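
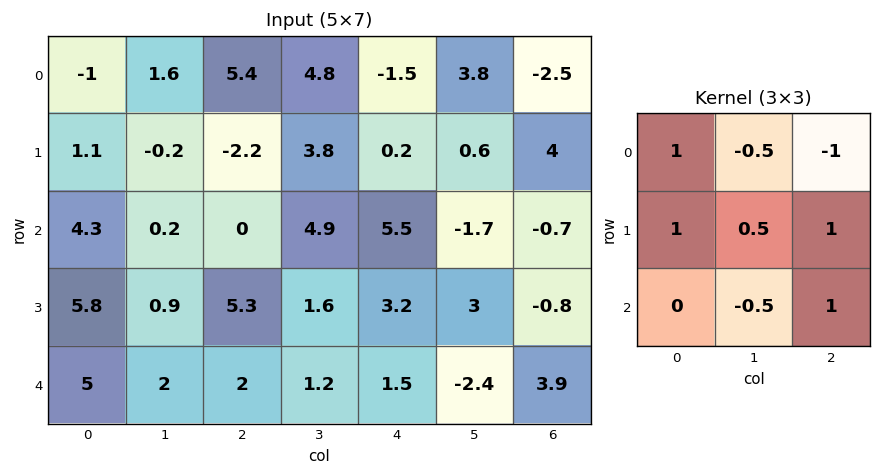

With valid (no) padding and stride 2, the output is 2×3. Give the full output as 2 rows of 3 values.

-8.5 7.45 3.75
16.75 2.25 16.05

Output[0,0]: The receptive field on the input at this output position is [-1 1.6 5.4 / 1.1 -0.2 -2.2 / 4.3 0.2 0]. Elementwise product with the kernel and sum: -1·1 + 1.6·-0.5 + 5.4·-1 + 1.1·1 + -0.2·0.5 + -2.2·1 + 0.2·-0.5 + 0·1.
Output[0,1]: The receptive field on the input at this output position is [5.4 4.8 -1.5 / -2.2 3.8 0.2 / 0 4.9 5.5]. Elementwise product with the kernel and sum: 5.4·1 + 4.8·-0.5 + -1.5·-1 + -2.2·1 + 3.8·0.5 + 0.2·1 + 4.9·-0.5 + 5.5·1.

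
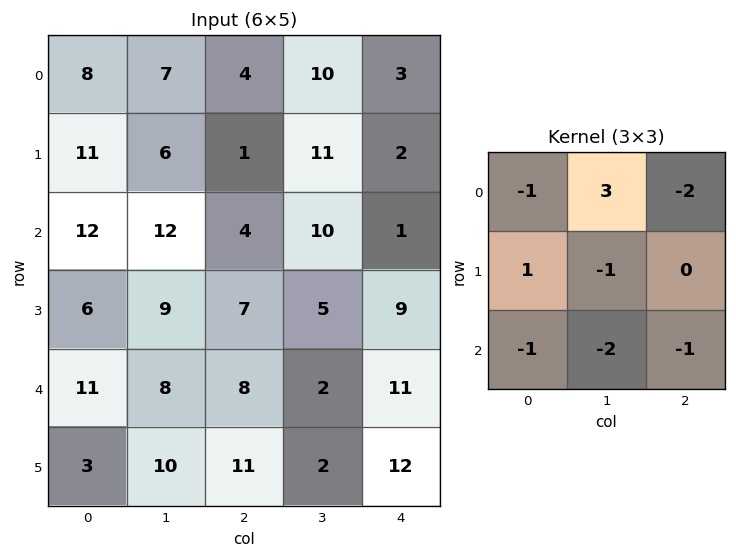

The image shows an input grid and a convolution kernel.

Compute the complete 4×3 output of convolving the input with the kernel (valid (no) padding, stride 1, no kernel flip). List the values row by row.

-30 -40 -15
-26 -45 -4
-22 -44 3
-24 -32 -31

Output[0,0]: The receptive field on the input at this output position is [8 7 4 / 11 6 1 / 12 12 4]. Elementwise product with the kernel and sum: 8·-1 + 7·3 + 4·-2 + 11·1 + 6·-1 + 12·-1 + 12·-2 + 4·-1.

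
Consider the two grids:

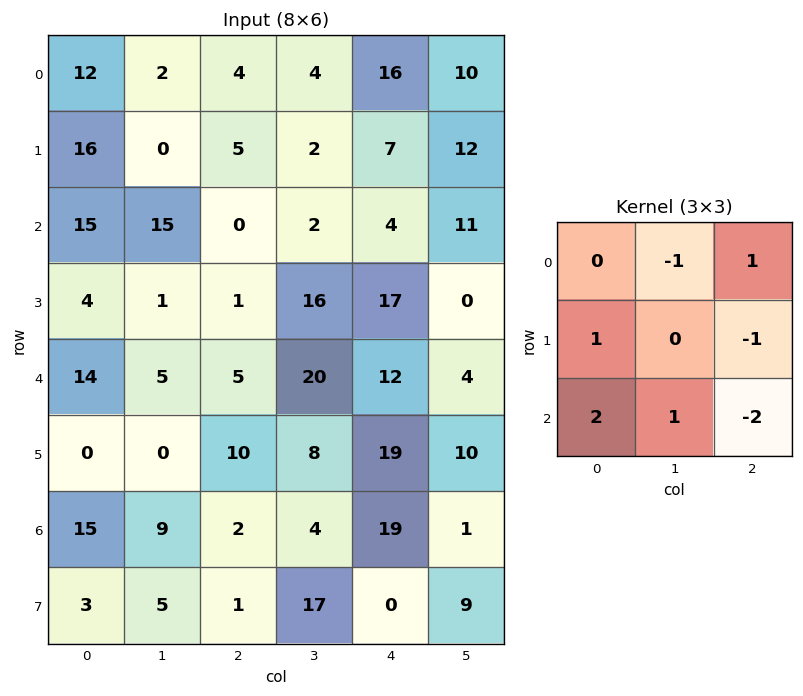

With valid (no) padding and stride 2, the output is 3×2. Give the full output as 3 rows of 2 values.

58 4
11 -8
25 -47

Output[0,0]: The receptive field on the input at this output position is [12 2 4 / 16 0 5 / 15 15 0]. Elementwise product with the kernel and sum: 2·-1 + 4·1 + 16·1 + 5·-1 + 15·2 + 15·1 + 0·-2.
Output[0,1]: The receptive field on the input at this output position is [4 4 16 / 5 2 7 / 0 2 4]. Elementwise product with the kernel and sum: 4·-1 + 16·1 + 5·1 + 7·-1 + 0·2 + 2·1 + 4·-2.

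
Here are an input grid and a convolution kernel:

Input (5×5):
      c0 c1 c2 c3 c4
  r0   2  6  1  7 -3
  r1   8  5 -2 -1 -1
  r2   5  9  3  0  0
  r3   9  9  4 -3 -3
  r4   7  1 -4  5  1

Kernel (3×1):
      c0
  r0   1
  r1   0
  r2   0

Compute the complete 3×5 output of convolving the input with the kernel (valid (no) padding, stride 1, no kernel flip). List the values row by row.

2 6 1 7 -3
8 5 -2 -1 -1
5 9 3 0 0

Output[0,0]: The receptive field on the input at this output position is [2 / 8 / 5]. Elementwise product with the kernel and sum: 2·1.
Output[0,1]: The receptive field on the input at this output position is [6 / 5 / 9]. Elementwise product with the kernel and sum: 6·1.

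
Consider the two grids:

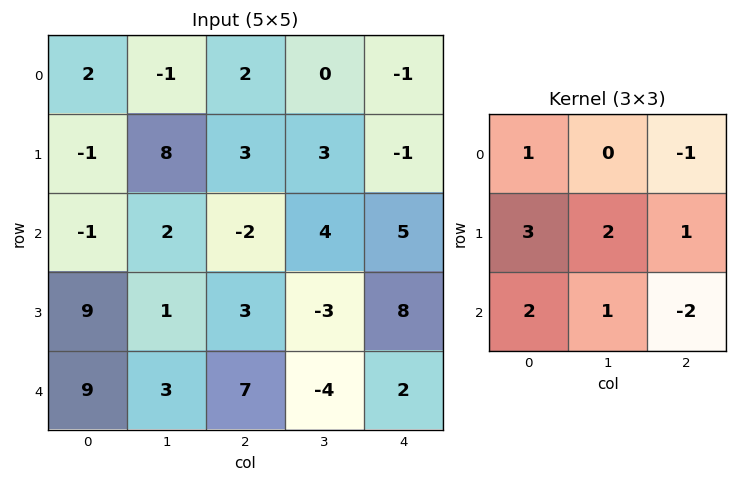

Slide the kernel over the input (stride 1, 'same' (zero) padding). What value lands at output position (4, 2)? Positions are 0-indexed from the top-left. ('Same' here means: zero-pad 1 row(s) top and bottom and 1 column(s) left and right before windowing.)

The receptive field on the zero-padded input at this output position is [1 3 -3 / 3 7 -4 / 0 0 0]. Elementwise product with the kernel and sum: 1·1 + -3·-1 + 3·3 + 7·2 + -4·1 + 0·2 + 0·1 + 0·-2.

23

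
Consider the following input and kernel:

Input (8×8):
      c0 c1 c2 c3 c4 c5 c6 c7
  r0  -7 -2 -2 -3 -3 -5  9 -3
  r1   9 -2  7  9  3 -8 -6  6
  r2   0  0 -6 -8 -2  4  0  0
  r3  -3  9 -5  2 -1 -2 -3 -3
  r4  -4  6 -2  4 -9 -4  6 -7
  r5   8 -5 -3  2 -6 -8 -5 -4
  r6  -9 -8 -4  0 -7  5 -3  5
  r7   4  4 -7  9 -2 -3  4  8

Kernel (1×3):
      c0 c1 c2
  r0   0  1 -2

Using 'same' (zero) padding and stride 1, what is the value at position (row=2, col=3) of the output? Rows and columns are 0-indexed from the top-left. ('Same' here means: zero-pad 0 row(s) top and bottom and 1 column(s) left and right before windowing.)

-4

The receptive field on the zero-padded input at this output position is [-6 -8 -2]. Elementwise product with the kernel and sum: -8·1 + -2·-2.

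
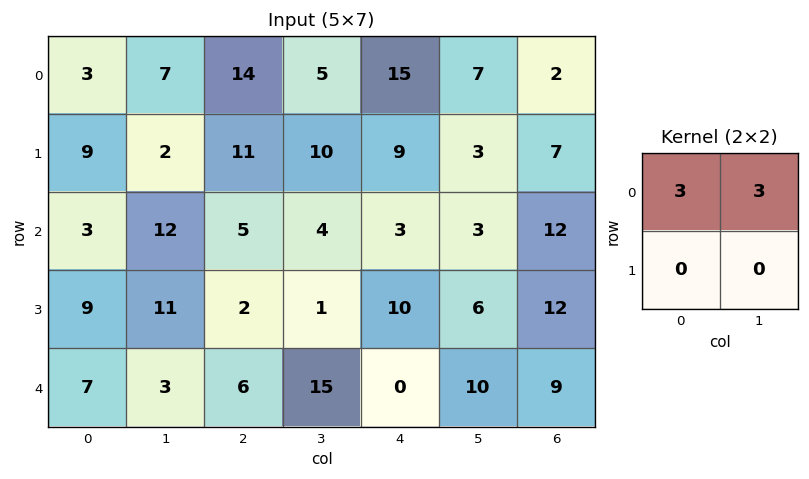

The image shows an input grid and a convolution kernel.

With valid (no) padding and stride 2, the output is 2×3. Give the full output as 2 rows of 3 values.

30 57 66
45 27 18

Output[0,0]: The receptive field on the input at this output position is [3 7 / 9 2]. Elementwise product with the kernel and sum: 3·3 + 7·3.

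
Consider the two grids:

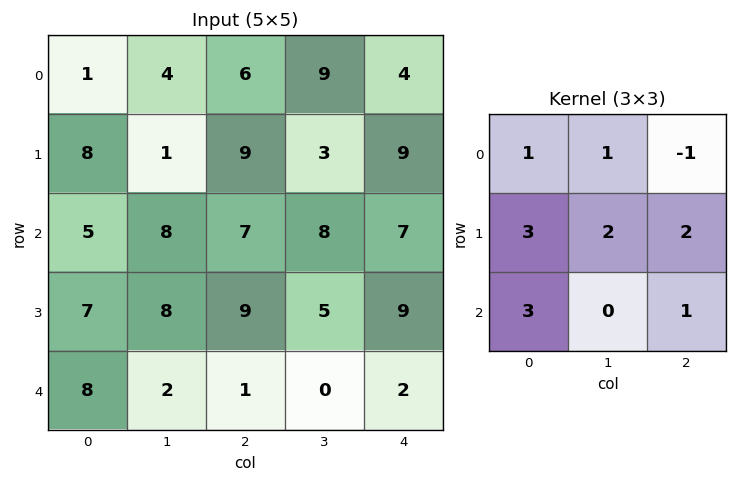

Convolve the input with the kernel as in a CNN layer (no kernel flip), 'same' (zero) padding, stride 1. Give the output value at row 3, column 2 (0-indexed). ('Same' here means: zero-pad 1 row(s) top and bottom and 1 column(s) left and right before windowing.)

65

The receptive field on the zero-padded input at this output position is [8 7 8 / 8 9 5 / 2 1 0]. Elementwise product with the kernel and sum: 8·1 + 7·1 + 8·-1 + 8·3 + 9·2 + 5·2 + 2·3 + 0·1.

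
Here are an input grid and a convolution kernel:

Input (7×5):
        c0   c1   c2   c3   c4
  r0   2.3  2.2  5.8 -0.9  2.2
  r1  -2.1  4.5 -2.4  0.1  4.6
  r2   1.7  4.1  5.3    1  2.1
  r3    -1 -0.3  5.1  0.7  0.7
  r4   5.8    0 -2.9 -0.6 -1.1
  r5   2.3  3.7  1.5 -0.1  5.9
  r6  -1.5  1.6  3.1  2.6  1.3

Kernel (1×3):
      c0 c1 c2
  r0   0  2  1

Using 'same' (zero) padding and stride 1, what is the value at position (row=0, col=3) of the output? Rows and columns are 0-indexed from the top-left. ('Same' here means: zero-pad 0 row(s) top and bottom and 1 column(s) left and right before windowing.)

The receptive field on the zero-padded input at this output position is [5.8 -0.9 2.2]. Elementwise product with the kernel and sum: -0.9·2 + 2.2·1.

0.4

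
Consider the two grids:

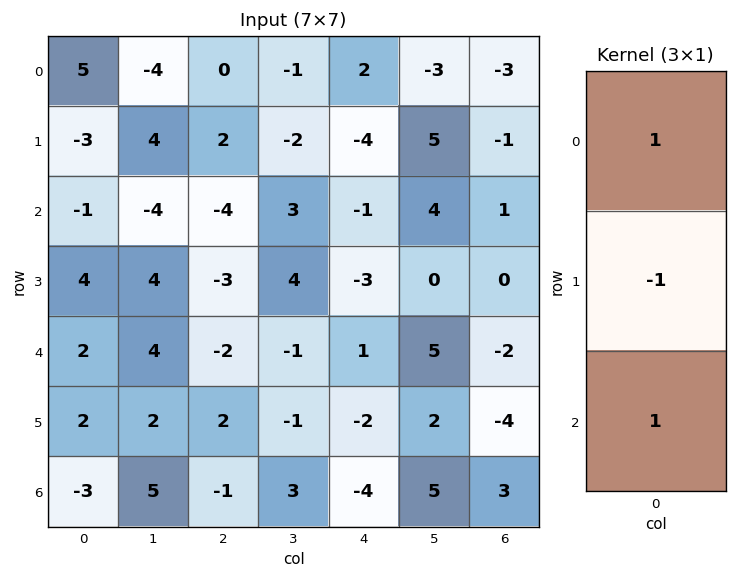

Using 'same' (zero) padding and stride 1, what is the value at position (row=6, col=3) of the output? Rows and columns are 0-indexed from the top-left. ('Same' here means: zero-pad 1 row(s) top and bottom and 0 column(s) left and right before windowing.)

-4

The receptive field on the zero-padded input at this output position is [-1 / 3 / 0]. Elementwise product with the kernel and sum: -1·1 + 3·-1 + 0·1.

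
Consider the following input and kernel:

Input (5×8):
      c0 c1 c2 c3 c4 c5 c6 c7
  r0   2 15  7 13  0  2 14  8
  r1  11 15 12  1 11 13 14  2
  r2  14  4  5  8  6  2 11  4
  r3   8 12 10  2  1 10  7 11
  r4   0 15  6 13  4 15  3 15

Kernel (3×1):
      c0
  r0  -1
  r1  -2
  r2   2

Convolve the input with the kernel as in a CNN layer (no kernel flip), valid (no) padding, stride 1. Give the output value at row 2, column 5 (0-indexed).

8

The receptive field on the input at this output position is [2 / 10 / 15]. Elementwise product with the kernel and sum: 2·-1 + 10·-2 + 15·2.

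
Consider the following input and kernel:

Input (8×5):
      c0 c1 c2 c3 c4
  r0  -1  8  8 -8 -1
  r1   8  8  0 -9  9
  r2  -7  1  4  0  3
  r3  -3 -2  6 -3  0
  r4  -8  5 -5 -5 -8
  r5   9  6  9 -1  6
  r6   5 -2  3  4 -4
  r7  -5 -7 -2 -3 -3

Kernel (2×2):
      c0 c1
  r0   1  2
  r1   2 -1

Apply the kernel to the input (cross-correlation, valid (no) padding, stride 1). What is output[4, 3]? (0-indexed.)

The receptive field on the input at this output position is [-5 -8 / -1 6]. Elementwise product with the kernel and sum: -5·1 + -8·2 + -1·2 + 6·-1.

-29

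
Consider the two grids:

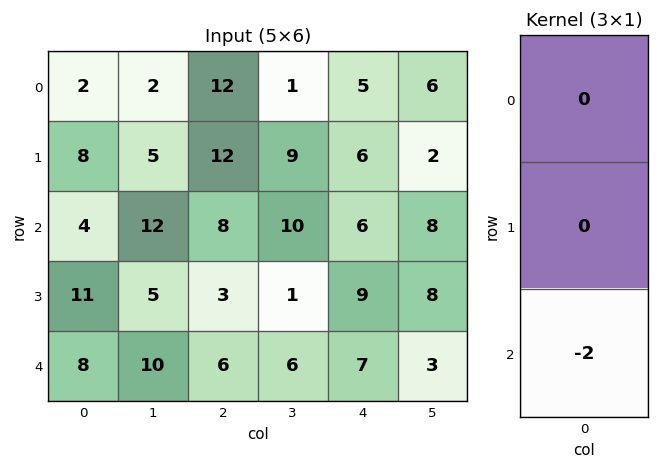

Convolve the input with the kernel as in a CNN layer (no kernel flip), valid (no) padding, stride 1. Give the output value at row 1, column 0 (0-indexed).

-22

The receptive field on the input at this output position is [8 / 4 / 11]. Elementwise product with the kernel and sum: 11·-2.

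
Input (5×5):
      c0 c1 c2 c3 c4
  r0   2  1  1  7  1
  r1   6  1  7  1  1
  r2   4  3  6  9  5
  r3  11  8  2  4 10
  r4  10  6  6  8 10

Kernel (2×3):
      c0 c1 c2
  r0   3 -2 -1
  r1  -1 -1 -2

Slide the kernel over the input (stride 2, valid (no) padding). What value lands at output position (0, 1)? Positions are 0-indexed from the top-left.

The receptive field on the input at this output position is [1 7 1 / 7 1 1]. Elementwise product with the kernel and sum: 1·3 + 7·-2 + 1·-1 + 7·-1 + 1·-1 + 1·-2.

-22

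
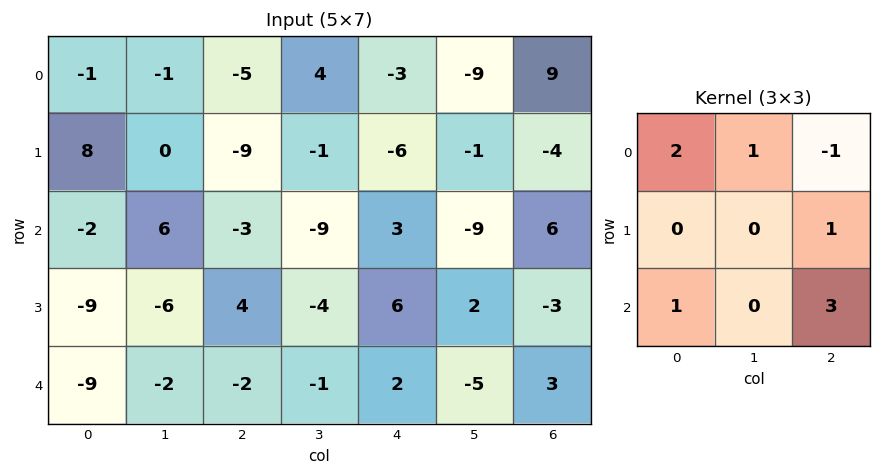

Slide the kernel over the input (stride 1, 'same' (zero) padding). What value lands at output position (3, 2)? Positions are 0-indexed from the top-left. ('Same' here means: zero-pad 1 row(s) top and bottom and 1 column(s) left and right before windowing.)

9

The receptive field on the zero-padded input at this output position is [6 -3 -9 / -6 4 -4 / -2 -2 -1]. Elementwise product with the kernel and sum: 6·2 + -3·1 + -9·-1 + -4·1 + -2·1 + -1·3.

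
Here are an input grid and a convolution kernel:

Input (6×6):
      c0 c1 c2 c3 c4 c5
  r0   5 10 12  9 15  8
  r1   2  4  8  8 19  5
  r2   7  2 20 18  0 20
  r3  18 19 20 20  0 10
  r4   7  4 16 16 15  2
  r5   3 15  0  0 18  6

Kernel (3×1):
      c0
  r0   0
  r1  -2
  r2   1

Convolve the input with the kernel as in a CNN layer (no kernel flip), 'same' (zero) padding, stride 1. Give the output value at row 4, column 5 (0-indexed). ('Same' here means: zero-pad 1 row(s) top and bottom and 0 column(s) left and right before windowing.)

The receptive field on the zero-padded input at this output position is [10 / 2 / 6]. Elementwise product with the kernel and sum: 2·-2 + 6·1.

2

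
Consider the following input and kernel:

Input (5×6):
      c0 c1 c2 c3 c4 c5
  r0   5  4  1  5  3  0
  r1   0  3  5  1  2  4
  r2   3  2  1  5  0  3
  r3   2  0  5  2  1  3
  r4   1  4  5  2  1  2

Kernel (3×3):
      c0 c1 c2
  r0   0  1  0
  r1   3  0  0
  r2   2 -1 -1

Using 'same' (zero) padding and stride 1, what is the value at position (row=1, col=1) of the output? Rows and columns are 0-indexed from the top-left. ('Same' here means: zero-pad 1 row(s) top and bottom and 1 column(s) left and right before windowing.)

7

The receptive field on the zero-padded input at this output position is [5 4 1 / 0 3 5 / 3 2 1]. Elementwise product with the kernel and sum: 4·1 + 0·3 + 3·2 + 2·-1 + 1·-1.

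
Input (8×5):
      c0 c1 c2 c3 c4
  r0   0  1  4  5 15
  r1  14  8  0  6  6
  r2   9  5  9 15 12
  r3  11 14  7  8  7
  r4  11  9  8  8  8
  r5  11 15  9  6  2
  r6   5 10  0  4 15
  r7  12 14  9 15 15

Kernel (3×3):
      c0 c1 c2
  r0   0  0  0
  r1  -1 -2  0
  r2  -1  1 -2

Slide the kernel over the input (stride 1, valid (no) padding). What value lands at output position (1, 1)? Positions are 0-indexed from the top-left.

The receptive field on the input at this output position is [8 0 6 / 5 9 15 / 14 7 8]. Elementwise product with the kernel and sum: 5·-1 + 9·-2 + 14·-1 + 7·1 + 8·-2.

-46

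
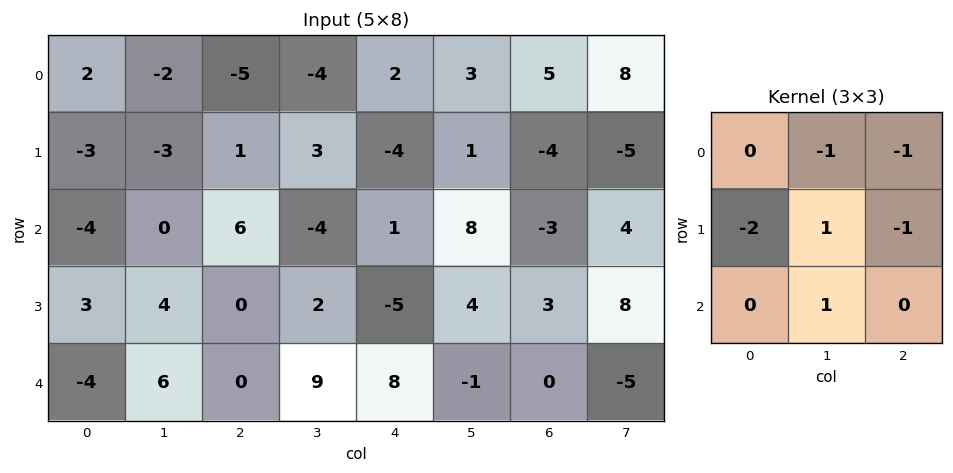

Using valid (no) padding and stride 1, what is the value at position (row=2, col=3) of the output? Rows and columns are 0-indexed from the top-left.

The receptive field on the input at this output position is [-4 1 8 / 2 -5 4 / 9 8 -1]. Elementwise product with the kernel and sum: 1·-1 + 8·-1 + 2·-2 + -5·1 + 4·-1 + 8·1.

-14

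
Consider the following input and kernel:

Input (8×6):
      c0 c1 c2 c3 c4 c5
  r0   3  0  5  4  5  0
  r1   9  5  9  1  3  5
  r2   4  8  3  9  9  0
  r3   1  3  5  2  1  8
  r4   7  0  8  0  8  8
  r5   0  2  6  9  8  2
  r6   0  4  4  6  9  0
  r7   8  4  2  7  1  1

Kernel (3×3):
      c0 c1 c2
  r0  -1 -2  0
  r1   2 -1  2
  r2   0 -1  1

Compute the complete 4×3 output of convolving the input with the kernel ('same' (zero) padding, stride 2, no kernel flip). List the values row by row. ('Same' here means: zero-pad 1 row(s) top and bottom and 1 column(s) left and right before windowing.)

Output[0,0]: The receptive field on the zero-padded input at this output position is [0 0 0 / 0 3 0 / 0 9 5]. Elementwise product with the kernel and sum: 0·-1 + 0·-2 + 0·2 + 3·-1 + 0·2 + 9·-1 + 5·1.

-7 -5 5
-4 5 9
-7 -18 -2
4 7 -22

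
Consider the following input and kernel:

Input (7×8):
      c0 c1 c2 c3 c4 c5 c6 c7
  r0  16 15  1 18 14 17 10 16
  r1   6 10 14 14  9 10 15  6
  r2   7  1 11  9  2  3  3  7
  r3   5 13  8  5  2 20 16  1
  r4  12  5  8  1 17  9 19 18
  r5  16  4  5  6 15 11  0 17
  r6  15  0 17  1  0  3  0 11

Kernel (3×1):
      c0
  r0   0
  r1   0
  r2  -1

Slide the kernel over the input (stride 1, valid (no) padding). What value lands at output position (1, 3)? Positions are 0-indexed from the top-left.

The receptive field on the input at this output position is [14 / 9 / 5]. Elementwise product with the kernel and sum: 5·-1.

-5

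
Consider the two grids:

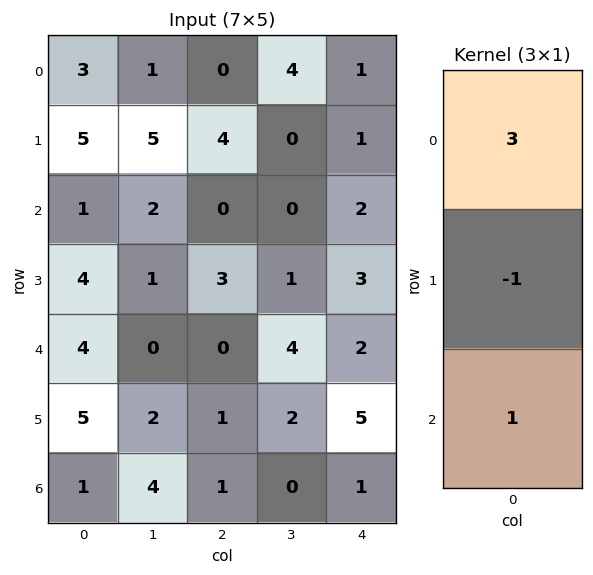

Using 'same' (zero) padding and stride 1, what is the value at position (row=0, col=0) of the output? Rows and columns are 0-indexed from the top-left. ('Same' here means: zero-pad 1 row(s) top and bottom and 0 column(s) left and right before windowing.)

The receptive field on the zero-padded input at this output position is [0 / 3 / 5]. Elementwise product with the kernel and sum: 0·3 + 3·-1 + 5·1.

2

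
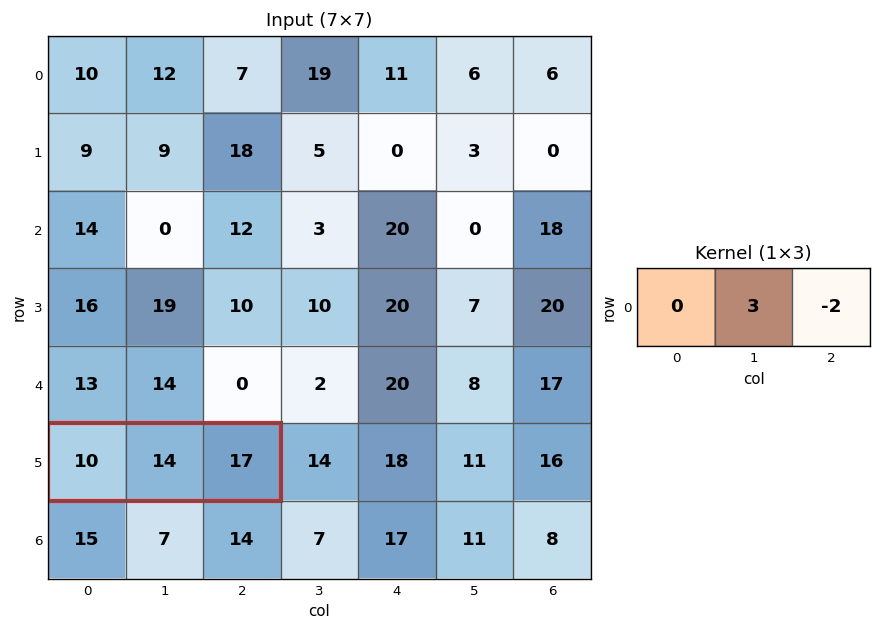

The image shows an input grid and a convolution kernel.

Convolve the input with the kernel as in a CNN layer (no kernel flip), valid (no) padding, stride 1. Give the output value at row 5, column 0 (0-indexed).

8

The receptive field on the input at this output position is [10 14 17]. Elementwise product with the kernel and sum: 14·3 + 17·-2.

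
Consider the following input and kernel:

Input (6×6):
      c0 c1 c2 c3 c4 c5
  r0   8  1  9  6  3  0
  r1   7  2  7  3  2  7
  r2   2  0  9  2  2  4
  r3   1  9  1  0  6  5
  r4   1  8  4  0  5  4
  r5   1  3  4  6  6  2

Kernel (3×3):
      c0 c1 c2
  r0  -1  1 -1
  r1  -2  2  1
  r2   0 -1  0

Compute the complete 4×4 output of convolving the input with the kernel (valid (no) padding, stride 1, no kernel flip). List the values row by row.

Output[0,0]: The receptive field on the input at this output position is [8 1 9 / 7 2 7 / 2 0 9]. Elementwise product with the kernel and sum: 8·-1 + 1·1 + 9·-1 + 7·-2 + 2·2 + 7·1 + 0·-1.
Output[0,1]: The receptive field on the input at this output position is [1 9 6 / 2 7 3 / 0 9 2]. Elementwise product with the kernel and sum: 1·-1 + 9·1 + 6·-1 + 2·-2 + 7·2 + 3·1 + 9·-1.

-19 6 -14 0
-16 21 -18 -10
-2 -13 -5 8
22 -20 -16 9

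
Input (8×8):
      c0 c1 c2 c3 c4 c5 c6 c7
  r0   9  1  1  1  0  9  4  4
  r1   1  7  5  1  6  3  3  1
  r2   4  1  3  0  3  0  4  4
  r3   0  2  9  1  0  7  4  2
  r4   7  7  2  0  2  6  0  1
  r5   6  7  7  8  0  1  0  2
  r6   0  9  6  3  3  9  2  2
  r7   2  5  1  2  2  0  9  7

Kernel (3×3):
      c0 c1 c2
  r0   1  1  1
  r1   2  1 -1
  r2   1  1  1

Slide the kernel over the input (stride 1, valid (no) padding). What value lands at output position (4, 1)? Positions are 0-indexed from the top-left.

40

The receptive field on the input at this output position is [7 2 0 / 7 7 8 / 9 6 3]. Elementwise product with the kernel and sum: 7·1 + 2·1 + 0·1 + 7·2 + 7·1 + 8·-1 + 9·1 + 6·1 + 3·1.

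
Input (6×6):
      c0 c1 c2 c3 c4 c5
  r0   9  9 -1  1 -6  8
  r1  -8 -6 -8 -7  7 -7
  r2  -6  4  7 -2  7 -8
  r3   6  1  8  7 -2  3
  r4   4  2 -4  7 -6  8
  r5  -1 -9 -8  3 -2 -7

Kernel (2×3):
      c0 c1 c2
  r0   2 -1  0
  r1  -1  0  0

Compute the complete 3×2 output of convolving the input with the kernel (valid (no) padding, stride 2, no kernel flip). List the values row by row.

Output[0,0]: The receptive field on the input at this output position is [9 9 -1 / -8 -6 -8]. Elementwise product with the kernel and sum: 9·2 + 9·-1 + -8·-1.
Output[0,1]: The receptive field on the input at this output position is [-1 1 -6 / -8 -7 7]. Elementwise product with the kernel and sum: -1·2 + 1·-1 + -8·-1.

17 5
-22 8
7 -7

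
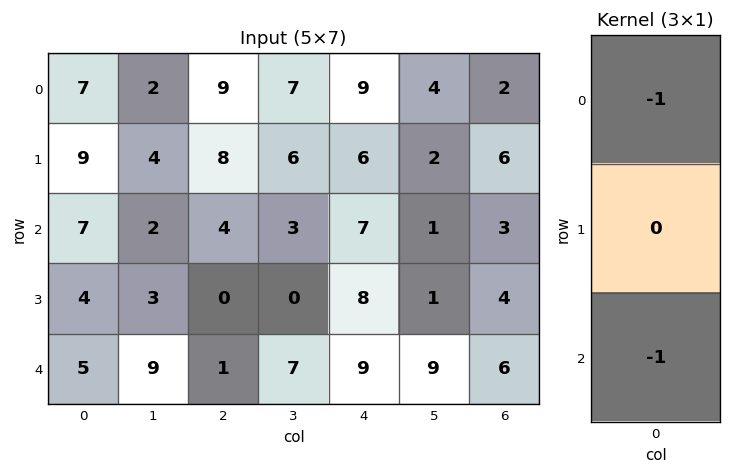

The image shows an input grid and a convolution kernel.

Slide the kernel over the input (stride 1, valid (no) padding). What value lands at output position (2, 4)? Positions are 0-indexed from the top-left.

-16

The receptive field on the input at this output position is [7 / 8 / 9]. Elementwise product with the kernel and sum: 7·-1 + 9·-1.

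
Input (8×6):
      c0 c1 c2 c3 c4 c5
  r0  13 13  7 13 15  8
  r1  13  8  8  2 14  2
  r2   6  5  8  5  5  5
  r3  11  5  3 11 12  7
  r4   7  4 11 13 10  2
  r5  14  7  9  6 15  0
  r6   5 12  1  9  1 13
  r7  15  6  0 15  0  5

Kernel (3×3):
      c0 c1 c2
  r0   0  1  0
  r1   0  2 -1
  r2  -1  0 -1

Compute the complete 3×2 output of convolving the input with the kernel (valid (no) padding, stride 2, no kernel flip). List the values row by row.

Output[0,0]: The receptive field on the input at this output position is [13 13 7 / 13 8 8 / 6 5 8]. Elementwise product with the kernel and sum: 13·1 + 8·2 + 8·-1 + 6·-1 + 8·-1.

7 -10
-6 -6
3 8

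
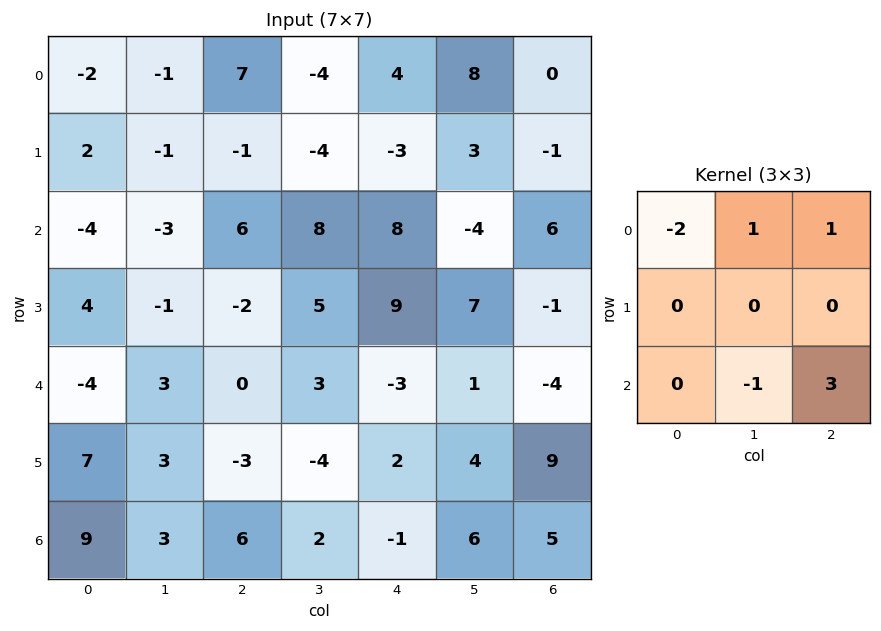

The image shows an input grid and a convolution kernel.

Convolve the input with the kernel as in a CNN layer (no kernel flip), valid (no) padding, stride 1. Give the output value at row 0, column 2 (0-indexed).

2

The receptive field on the input at this output position is [7 -4 4 / -1 -4 -3 / 6 8 8]. Elementwise product with the kernel and sum: 7·-2 + -4·1 + 4·1 + 8·-1 + 8·3.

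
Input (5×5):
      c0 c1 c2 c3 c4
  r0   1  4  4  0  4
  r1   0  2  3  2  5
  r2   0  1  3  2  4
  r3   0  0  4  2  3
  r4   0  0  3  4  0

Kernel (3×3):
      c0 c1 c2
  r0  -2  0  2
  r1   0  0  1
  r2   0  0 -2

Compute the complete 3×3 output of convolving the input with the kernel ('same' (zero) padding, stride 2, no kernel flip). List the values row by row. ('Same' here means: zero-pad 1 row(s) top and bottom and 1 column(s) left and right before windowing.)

Output[0,0]: The receptive field on the zero-padded input at this output position is [0 0 0 / 0 1 4 / 0 0 2]. Elementwise product with the kernel and sum: 0·-2 + 0·2 + 4·1 + 2·-2.

0 -4 0
5 -2 -4
0 8 -4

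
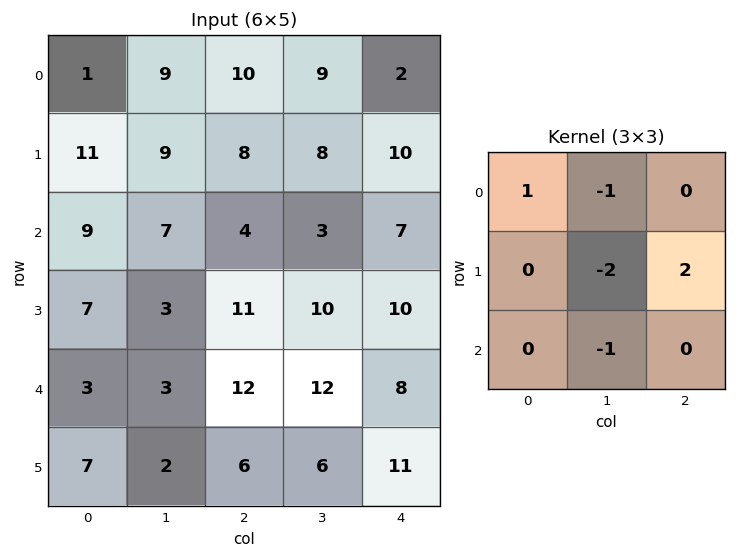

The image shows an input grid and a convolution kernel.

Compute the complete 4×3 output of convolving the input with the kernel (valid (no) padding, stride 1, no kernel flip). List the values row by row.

Output[0,0]: The receptive field on the input at this output position is [1 9 10 / 11 9 8 / 9 7 4]. Elementwise product with the kernel and sum: 1·1 + 9·-1 + 9·-2 + 8·2 + 7·-1.

-17 -5 2
-7 -12 -2
15 -11 -11
20 -14 -13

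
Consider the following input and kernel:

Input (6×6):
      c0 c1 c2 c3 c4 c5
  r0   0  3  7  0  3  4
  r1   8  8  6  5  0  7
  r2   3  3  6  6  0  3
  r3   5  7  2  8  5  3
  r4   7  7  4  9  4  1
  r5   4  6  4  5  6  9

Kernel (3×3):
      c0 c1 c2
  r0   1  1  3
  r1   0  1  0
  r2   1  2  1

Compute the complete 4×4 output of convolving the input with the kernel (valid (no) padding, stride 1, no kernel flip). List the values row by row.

Output[0,0]: The receptive field on the input at this output position is [0 3 7 / 8 8 6 / 3 3 6]. Elementwise product with the kernel and sum: 0·1 + 3·1 + 7·3 + 8·1 + 3·1 + 3·2 + 6·1.
Output[0,1]: The receptive field on the input at this output position is [3 7 0 / 8 6 5 / 3 6 6]. Elementwise product with the kernel and sum: 3·1 + 7·1 + 0·3 + 6·1 + 3·1 + 6·2 + 6·1.

47 37 39 24
58 54 40 47
56 53 46 38
45 56 54 52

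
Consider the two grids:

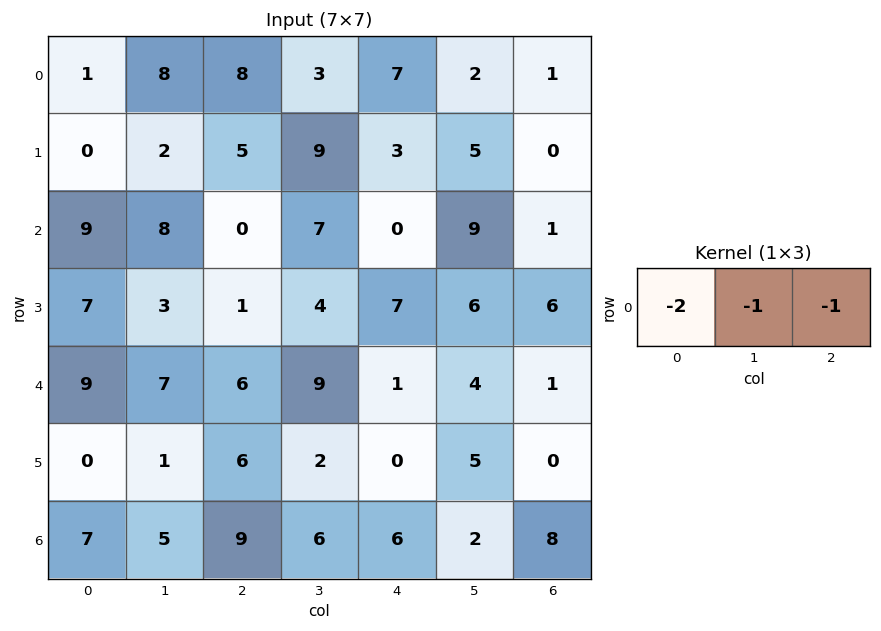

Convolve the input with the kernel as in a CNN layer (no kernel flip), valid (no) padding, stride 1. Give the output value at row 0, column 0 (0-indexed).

-18

The receptive field on the input at this output position is [1 8 8]. Elementwise product with the kernel and sum: 1·-2 + 8·-1 + 8·-1.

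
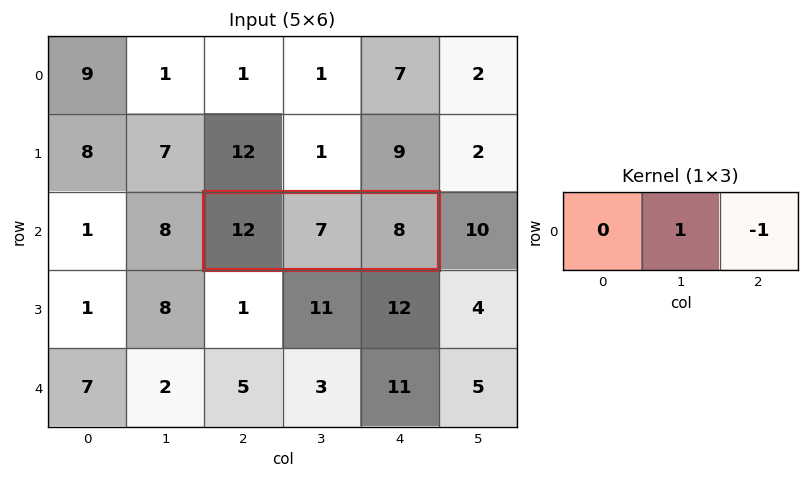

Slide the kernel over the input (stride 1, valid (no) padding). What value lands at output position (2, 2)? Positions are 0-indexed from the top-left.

The receptive field on the input at this output position is [12 7 8]. Elementwise product with the kernel and sum: 7·1 + 8·-1.

-1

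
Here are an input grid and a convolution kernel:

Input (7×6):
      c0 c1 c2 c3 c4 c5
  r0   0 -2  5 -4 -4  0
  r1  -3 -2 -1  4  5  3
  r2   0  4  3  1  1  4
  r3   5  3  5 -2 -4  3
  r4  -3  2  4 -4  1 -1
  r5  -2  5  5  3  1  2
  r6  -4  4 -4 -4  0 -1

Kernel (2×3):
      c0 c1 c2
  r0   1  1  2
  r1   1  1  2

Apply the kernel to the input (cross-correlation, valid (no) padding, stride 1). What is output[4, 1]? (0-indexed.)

14

The receptive field on the input at this output position is [2 4 -4 / 5 5 3]. Elementwise product with the kernel and sum: 2·1 + 4·1 + -4·2 + 5·1 + 5·1 + 3·2.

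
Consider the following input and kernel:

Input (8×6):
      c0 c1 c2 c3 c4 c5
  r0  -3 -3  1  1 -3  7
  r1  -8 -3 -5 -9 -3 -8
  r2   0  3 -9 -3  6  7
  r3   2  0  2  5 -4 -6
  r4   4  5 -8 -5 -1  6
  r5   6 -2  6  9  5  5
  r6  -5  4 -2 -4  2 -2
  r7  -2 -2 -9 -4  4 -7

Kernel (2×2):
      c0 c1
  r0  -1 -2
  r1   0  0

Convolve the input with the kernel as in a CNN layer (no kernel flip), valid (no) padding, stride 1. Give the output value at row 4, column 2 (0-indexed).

18

The receptive field on the input at this output position is [-8 -5 / 6 9]. Elementwise product with the kernel and sum: -8·-1 + -5·-2.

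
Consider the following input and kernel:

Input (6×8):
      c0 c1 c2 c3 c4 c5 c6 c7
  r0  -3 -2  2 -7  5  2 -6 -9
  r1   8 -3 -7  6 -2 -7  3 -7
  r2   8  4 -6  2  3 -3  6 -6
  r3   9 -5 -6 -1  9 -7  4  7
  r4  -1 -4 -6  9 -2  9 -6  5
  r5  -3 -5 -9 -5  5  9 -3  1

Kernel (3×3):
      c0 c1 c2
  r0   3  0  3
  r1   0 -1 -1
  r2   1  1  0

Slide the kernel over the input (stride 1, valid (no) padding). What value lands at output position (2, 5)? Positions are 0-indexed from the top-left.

-35

The receptive field on the input at this output position is [-3 6 -6 / -7 4 7 / 9 -6 5]. Elementwise product with the kernel and sum: -3·3 + -6·3 + 4·-1 + 7·-1 + 9·1 + -6·1.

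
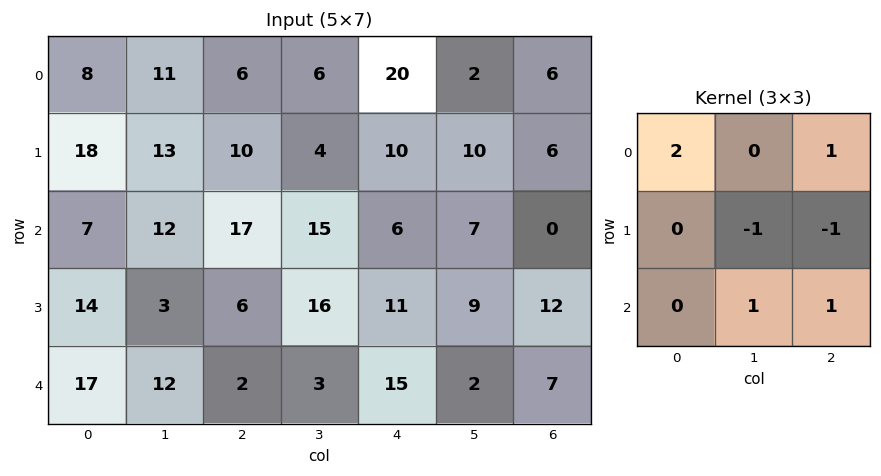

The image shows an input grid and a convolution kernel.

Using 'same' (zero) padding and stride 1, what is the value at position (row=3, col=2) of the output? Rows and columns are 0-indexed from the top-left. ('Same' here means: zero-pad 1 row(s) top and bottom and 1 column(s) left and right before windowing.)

The receptive field on the zero-padded input at this output position is [12 17 15 / 3 6 16 / 12 2 3]. Elementwise product with the kernel and sum: 12·2 + 15·1 + 6·-1 + 16·-1 + 2·1 + 3·1.

22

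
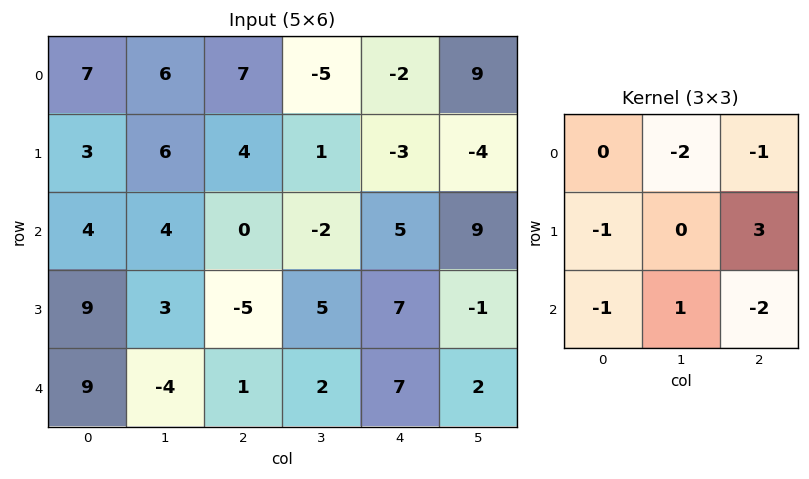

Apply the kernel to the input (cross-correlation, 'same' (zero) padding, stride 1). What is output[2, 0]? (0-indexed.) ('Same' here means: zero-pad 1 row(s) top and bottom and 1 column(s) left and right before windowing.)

The receptive field on the zero-padded input at this output position is [0 3 6 / 0 4 4 / 0 9 3]. Elementwise product with the kernel and sum: 3·-2 + 6·-1 + 0·-1 + 4·3 + 0·-1 + 9·1 + 3·-2.

3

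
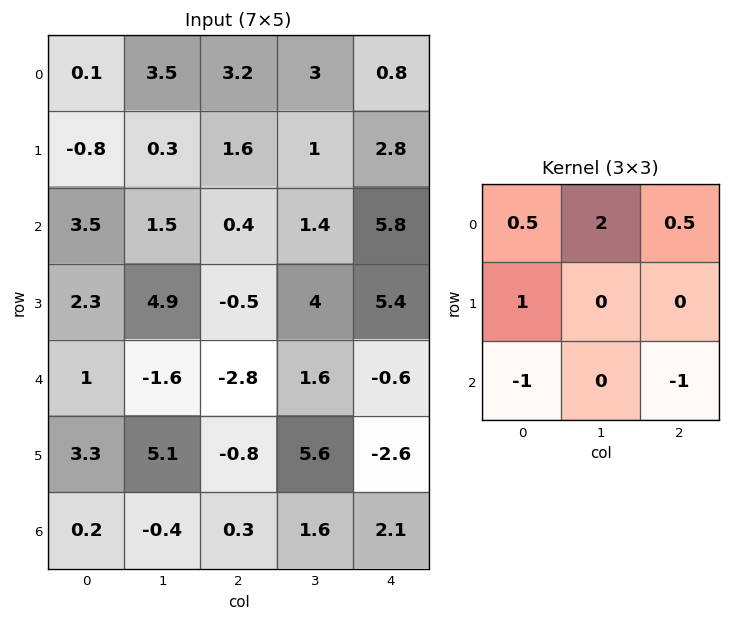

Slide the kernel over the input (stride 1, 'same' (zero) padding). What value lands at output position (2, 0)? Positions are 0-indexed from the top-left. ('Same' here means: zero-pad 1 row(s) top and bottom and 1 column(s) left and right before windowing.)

The receptive field on the zero-padded input at this output position is [0 -0.8 0.3 / 0 3.5 1.5 / 0 2.3 4.9]. Elementwise product with the kernel and sum: 0·0.5 + -0.8·2 + 0.3·0.5 + 0·1 + 0·-1 + 4.9·-1.

-6.35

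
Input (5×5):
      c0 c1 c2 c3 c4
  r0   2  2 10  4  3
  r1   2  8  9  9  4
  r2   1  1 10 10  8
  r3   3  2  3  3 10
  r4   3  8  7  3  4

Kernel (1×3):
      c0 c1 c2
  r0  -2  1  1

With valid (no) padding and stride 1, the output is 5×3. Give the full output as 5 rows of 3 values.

Output[0,0]: The receptive field on the input at this output position is [2 2 10]. Elementwise product with the kernel and sum: 2·-2 + 2·1 + 10·1.
Output[0,1]: The receptive field on the input at this output position is [2 10 4]. Elementwise product with the kernel and sum: 2·-2 + 10·1 + 4·1.

8 10 -13
13 2 -5
9 18 -2
-1 2 7
9 -6 -7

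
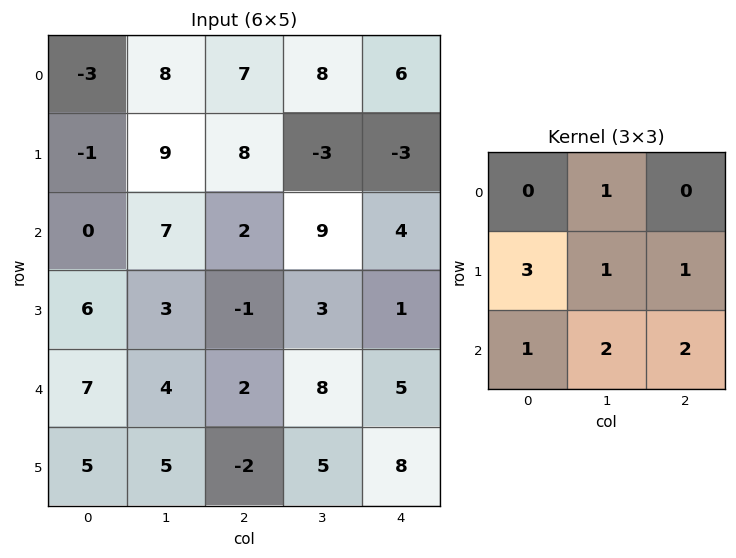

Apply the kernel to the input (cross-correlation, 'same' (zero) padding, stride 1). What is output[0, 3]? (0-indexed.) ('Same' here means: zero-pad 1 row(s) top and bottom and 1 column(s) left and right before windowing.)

The receptive field on the zero-padded input at this output position is [0 0 0 / 7 8 6 / 8 -3 -3]. Elementwise product with the kernel and sum: 0·1 + 7·3 + 8·1 + 6·1 + 8·1 + -3·2 + -3·2.

31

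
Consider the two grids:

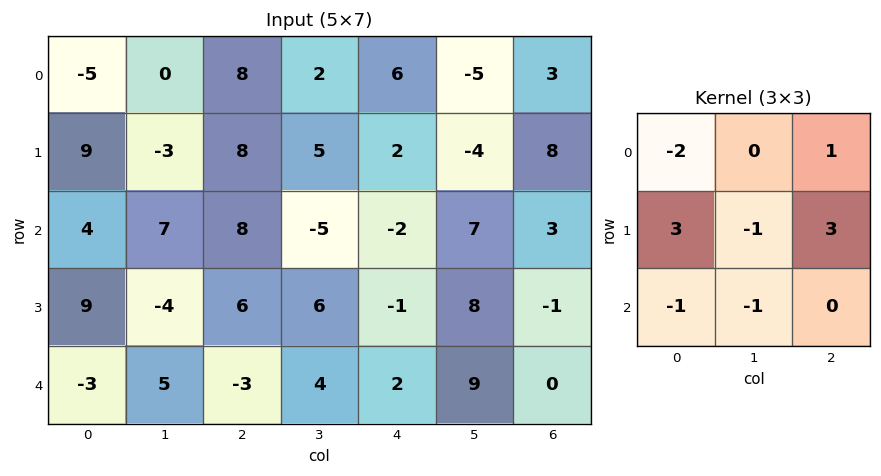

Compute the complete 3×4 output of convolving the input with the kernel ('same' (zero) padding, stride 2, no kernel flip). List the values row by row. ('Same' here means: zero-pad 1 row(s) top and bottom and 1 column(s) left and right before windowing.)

Output[0,0]: The receptive field on the zero-padded input at this output position is [0 0 0 / 0 -5 0 / 0 9 -3]. Elementwise product with the kernel and sum: 0·-2 + 0·1 + 0·3 + -5·-1 + 0·3 + 0·-1 + 9·-1.

-4 -7 -22 -22
5 7 -11 19
14 44 33 11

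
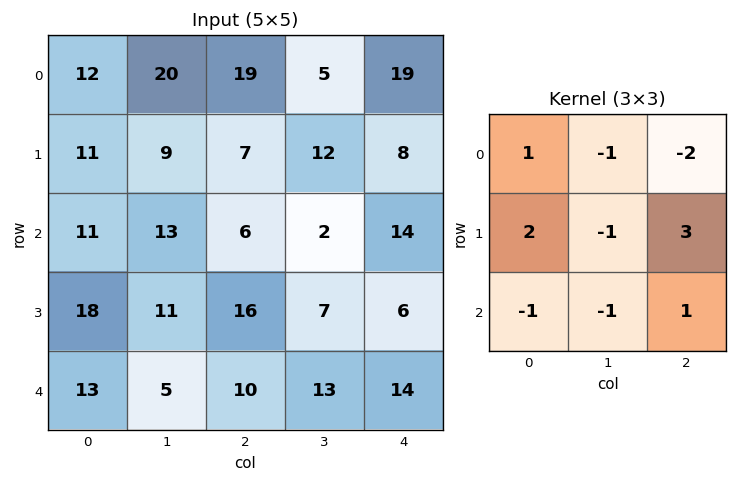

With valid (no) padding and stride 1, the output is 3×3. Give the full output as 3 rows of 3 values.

-30 21 8
2 -16 14
51 28 10

Output[0,0]: The receptive field on the input at this output position is [12 20 19 / 11 9 7 / 11 13 6]. Elementwise product with the kernel and sum: 12·1 + 20·-1 + 19·-2 + 11·2 + 9·-1 + 7·3 + 11·-1 + 13·-1 + 6·1.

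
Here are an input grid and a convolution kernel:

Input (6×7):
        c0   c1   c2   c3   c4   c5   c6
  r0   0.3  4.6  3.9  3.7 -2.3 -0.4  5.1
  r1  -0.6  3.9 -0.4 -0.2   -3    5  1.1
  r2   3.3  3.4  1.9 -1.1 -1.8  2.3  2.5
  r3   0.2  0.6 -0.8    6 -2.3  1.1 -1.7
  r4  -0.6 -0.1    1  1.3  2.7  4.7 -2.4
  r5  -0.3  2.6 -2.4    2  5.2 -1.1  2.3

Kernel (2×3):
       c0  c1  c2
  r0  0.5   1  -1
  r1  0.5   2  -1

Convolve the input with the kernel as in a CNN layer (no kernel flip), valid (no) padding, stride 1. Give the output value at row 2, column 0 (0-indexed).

The receptive field on the input at this output position is [3.3 3.4 1.9 / 0.2 0.6 -0.8]. Elementwise product with the kernel and sum: 3.3·0.5 + 3.4·1 + 1.9·-1 + 0.2·0.5 + 0.6·2 + -0.8·-1.

5.25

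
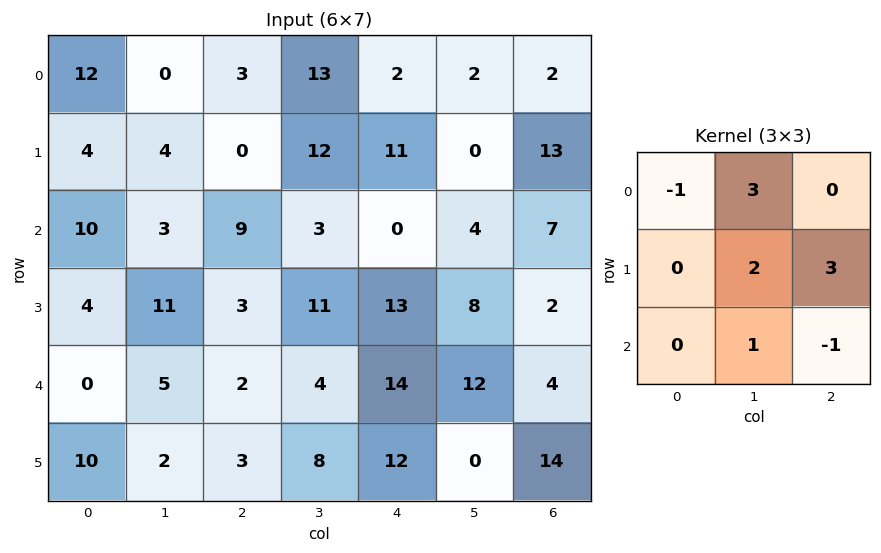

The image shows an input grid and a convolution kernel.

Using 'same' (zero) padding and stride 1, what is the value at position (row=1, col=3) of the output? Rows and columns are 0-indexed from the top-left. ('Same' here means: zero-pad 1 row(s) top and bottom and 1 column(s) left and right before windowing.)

The receptive field on the zero-padded input at this output position is [3 13 2 / 0 12 11 / 9 3 0]. Elementwise product with the kernel and sum: 3·-1 + 13·3 + 12·2 + 11·3 + 3·1 + 0·-1.

96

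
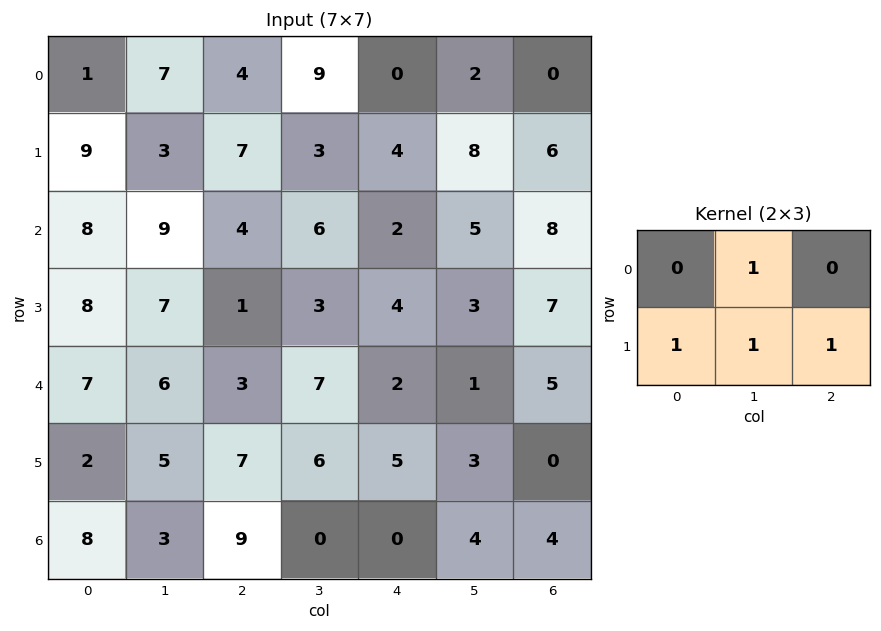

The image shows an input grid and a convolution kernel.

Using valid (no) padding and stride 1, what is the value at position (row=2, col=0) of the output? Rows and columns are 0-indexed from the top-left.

The receptive field on the input at this output position is [8 9 4 / 8 7 1]. Elementwise product with the kernel and sum: 9·1 + 8·1 + 7·1 + 1·1.

25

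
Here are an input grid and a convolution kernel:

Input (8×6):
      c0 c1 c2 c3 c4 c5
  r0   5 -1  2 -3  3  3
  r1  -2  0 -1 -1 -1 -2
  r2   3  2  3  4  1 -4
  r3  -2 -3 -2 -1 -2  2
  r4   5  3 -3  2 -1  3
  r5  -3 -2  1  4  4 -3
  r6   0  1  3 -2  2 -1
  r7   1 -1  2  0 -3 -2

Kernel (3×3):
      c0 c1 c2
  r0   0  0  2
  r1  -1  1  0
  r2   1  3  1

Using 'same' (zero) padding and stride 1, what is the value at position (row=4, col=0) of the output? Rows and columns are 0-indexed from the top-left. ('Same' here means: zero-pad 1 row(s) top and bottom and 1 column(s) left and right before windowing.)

-12

The receptive field on the zero-padded input at this output position is [0 -2 -3 / 0 5 3 / 0 -3 -2]. Elementwise product with the kernel and sum: -3·2 + 0·-1 + 5·1 + 0·1 + -3·3 + -2·1.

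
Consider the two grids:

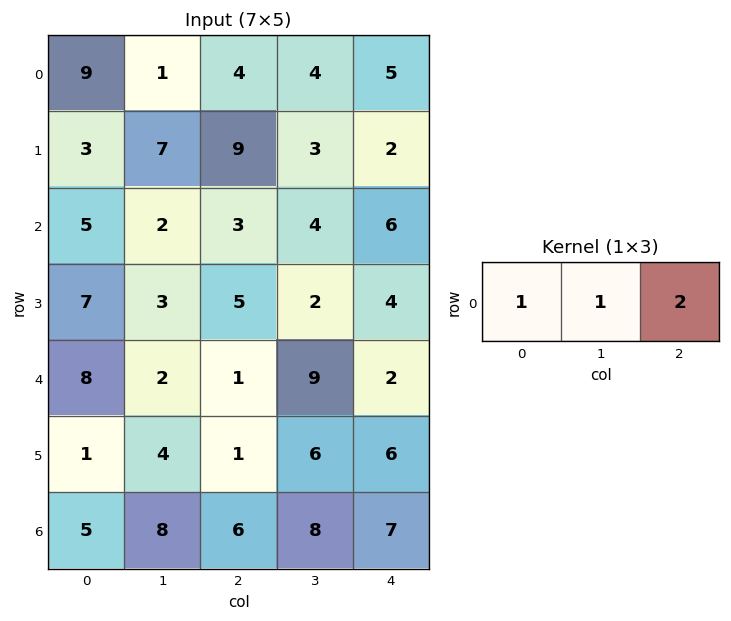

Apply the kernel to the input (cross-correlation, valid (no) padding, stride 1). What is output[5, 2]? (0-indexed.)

The receptive field on the input at this output position is [1 6 6]. Elementwise product with the kernel and sum: 1·1 + 6·1 + 6·2.

19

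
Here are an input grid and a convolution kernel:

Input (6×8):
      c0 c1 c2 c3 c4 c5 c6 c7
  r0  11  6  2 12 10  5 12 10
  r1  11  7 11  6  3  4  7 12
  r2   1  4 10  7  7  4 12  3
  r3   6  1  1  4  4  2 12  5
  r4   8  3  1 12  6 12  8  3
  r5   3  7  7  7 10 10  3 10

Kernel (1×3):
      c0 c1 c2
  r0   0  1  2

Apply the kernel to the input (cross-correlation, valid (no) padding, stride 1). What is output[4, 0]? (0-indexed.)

The receptive field on the input at this output position is [8 3 1]. Elementwise product with the kernel and sum: 3·1 + 1·2.

5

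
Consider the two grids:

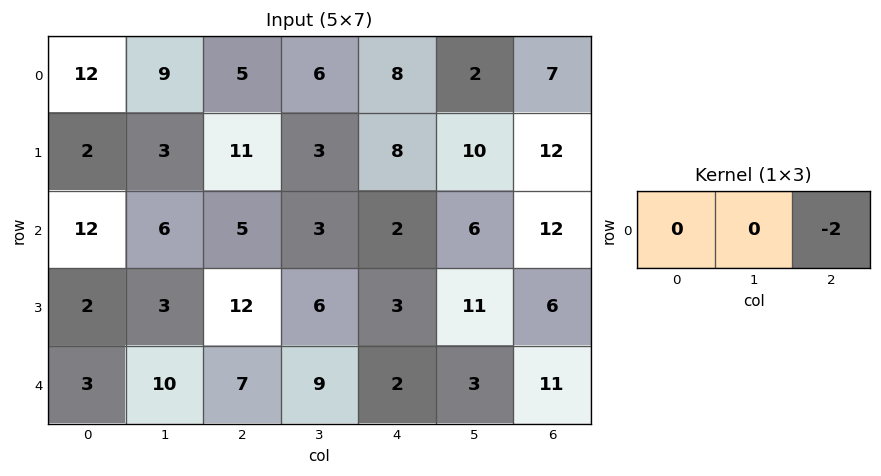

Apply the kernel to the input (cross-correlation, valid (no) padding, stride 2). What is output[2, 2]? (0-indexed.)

-22

The receptive field on the input at this output position is [2 3 11]. Elementwise product with the kernel and sum: 11·-2.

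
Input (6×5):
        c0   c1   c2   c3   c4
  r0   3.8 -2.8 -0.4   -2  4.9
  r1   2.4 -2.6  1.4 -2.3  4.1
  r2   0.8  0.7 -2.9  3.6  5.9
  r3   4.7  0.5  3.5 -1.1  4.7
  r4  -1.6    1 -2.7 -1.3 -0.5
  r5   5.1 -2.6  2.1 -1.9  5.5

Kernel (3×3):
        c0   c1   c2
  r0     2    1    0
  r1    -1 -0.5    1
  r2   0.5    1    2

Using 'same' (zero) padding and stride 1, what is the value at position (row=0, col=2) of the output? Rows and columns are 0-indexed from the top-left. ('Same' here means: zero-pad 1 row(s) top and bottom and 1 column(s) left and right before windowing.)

The receptive field on the zero-padded input at this output position is [0 0 0 / -2.8 -0.4 -2 / -2.6 1.4 -2.3]. Elementwise product with the kernel and sum: 0·2 + 0·1 + -2.8·-1 + -0.4·-0.5 + -2·1 + -2.6·0.5 + 1.4·1 + -2.3·2.

-3.5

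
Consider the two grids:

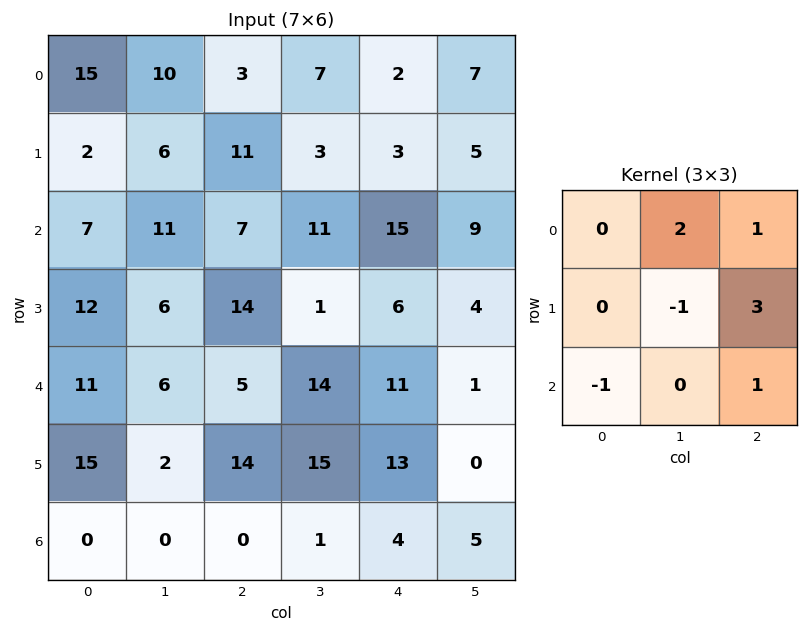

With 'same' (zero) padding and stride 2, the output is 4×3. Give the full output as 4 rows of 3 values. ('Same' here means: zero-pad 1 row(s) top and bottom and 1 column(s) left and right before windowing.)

21 15 21
42 46 26
39 79 -7
32 46 37

Output[0,0]: The receptive field on the zero-padded input at this output position is [0 0 0 / 0 15 10 / 0 2 6]. Elementwise product with the kernel and sum: 0·2 + 0·1 + 15·-1 + 10·3 + 0·-1 + 6·1.
Output[0,1]: The receptive field on the zero-padded input at this output position is [0 0 0 / 10 3 7 / 6 11 3]. Elementwise product with the kernel and sum: 0·2 + 0·1 + 3·-1 + 7·3 + 6·-1 + 3·1.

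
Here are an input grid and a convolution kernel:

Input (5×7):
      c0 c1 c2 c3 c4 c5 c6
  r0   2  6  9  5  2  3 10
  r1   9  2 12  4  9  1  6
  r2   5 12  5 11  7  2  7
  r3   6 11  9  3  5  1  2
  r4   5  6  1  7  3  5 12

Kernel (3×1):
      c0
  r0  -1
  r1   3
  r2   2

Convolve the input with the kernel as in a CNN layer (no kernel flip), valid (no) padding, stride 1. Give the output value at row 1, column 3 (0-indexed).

35

The receptive field on the input at this output position is [4 / 11 / 3]. Elementwise product with the kernel and sum: 4·-1 + 11·3 + 3·2.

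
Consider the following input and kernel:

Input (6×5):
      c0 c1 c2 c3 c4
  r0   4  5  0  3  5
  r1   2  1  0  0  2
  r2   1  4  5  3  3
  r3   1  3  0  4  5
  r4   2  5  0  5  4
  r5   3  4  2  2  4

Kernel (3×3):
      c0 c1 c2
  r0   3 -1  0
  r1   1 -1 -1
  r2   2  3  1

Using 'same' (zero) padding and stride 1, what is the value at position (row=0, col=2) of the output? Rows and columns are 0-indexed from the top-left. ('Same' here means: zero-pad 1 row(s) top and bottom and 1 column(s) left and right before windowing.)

The receptive field on the zero-padded input at this output position is [0 0 0 / 5 0 3 / 1 0 0]. Elementwise product with the kernel and sum: 0·3 + 0·-1 + 5·1 + 0·-1 + 3·-1 + 1·2 + 0·3 + 0·1.

4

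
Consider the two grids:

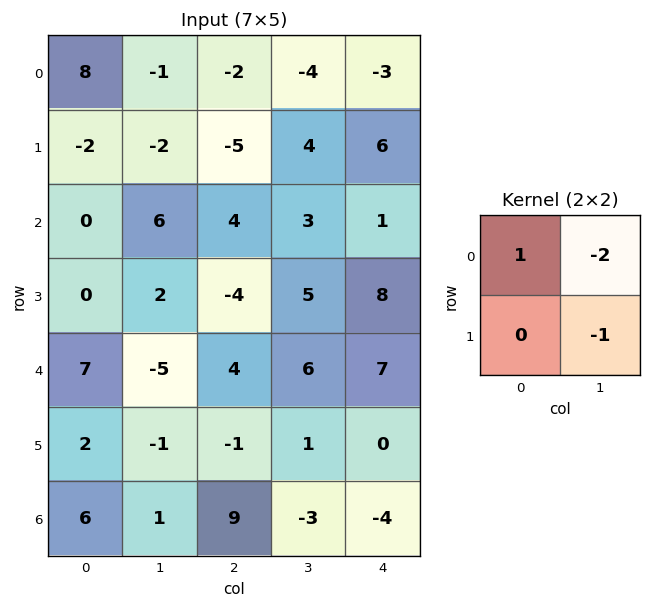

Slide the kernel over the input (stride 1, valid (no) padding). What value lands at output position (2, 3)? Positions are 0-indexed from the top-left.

The receptive field on the input at this output position is [3 1 / 5 8]. Elementwise product with the kernel and sum: 3·1 + 1·-2 + 8·-1.

-7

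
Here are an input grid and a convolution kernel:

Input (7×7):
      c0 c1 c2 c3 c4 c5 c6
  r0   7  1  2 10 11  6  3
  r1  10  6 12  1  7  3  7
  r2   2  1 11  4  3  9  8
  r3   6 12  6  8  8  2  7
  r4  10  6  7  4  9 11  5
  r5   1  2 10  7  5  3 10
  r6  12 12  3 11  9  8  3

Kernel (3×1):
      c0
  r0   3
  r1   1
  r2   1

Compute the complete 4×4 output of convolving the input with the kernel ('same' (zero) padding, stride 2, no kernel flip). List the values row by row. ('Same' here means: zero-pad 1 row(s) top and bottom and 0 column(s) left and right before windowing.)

17 14 18 10
38 53 32 36
29 35 38 36
15 33 24 33

Output[0,0]: The receptive field on the zero-padded input at this output position is [0 / 7 / 10]. Elementwise product with the kernel and sum: 0·3 + 7·1 + 10·1.
Output[0,1]: The receptive field on the zero-padded input at this output position is [0 / 2 / 12]. Elementwise product with the kernel and sum: 0·3 + 2·1 + 12·1.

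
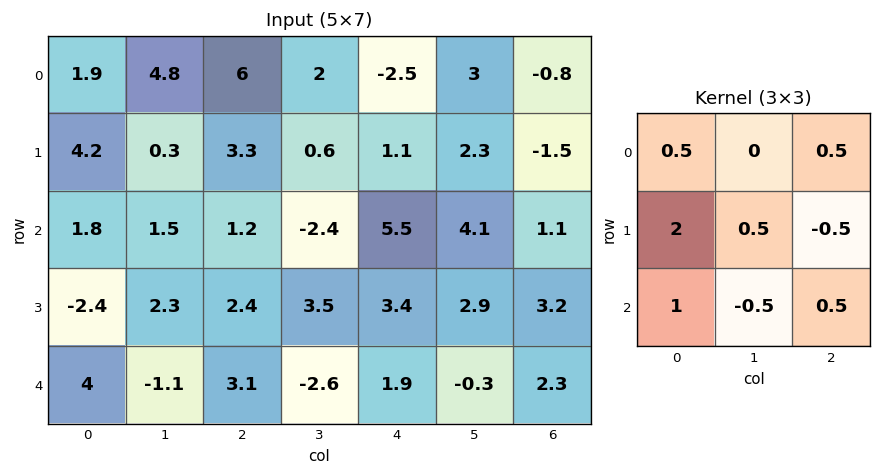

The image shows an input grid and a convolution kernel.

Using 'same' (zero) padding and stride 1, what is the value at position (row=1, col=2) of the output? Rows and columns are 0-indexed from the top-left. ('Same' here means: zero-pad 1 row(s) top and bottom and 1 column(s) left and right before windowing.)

5.05

The receptive field on the zero-padded input at this output position is [4.8 6 2 / 0.3 3.3 0.6 / 1.5 1.2 -2.4]. Elementwise product with the kernel and sum: 4.8·0.5 + 2·0.5 + 0.3·2 + 3.3·0.5 + 0.6·-0.5 + 1.5·1 + 1.2·-0.5 + -2.4·0.5.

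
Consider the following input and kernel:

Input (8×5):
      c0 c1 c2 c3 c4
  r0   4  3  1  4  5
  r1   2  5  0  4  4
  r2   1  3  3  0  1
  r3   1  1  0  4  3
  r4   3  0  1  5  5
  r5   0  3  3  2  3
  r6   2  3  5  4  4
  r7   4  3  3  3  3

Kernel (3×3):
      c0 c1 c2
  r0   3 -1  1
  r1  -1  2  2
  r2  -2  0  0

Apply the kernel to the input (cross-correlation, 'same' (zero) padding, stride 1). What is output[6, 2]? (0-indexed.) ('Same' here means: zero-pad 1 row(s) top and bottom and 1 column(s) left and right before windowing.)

The receptive field on the zero-padded input at this output position is [3 3 2 / 3 5 4 / 3 3 3]. Elementwise product with the kernel and sum: 3·3 + 3·-1 + 2·1 + 3·-1 + 5·2 + 4·2 + 3·-2.

17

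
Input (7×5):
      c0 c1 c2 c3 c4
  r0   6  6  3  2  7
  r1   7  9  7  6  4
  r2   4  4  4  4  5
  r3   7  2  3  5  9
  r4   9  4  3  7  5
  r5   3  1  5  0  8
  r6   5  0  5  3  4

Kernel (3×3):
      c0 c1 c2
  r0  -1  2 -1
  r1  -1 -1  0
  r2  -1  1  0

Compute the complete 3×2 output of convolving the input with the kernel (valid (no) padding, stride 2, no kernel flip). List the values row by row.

Output[0,0]: The receptive field on the input at this output position is [6 6 3 / 7 9 7 / 4 4 4]. Elementwise product with the kernel and sum: 6·-1 + 6·2 + 3·-1 + 7·-1 + 9·-1 + 4·-1 + 4·1.

-13 -19
-14 -5
-13 -1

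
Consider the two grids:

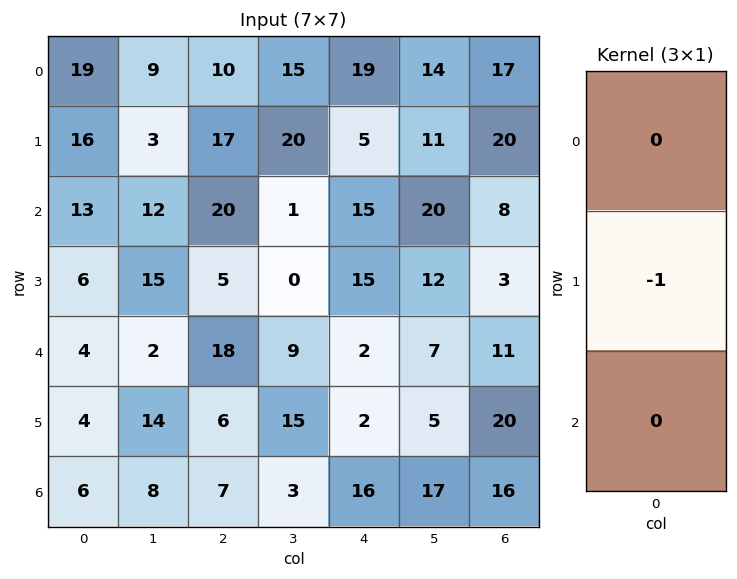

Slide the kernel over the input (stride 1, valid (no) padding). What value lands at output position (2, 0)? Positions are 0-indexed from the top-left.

-6

The receptive field on the input at this output position is [13 / 6 / 4]. Elementwise product with the kernel and sum: 6·-1.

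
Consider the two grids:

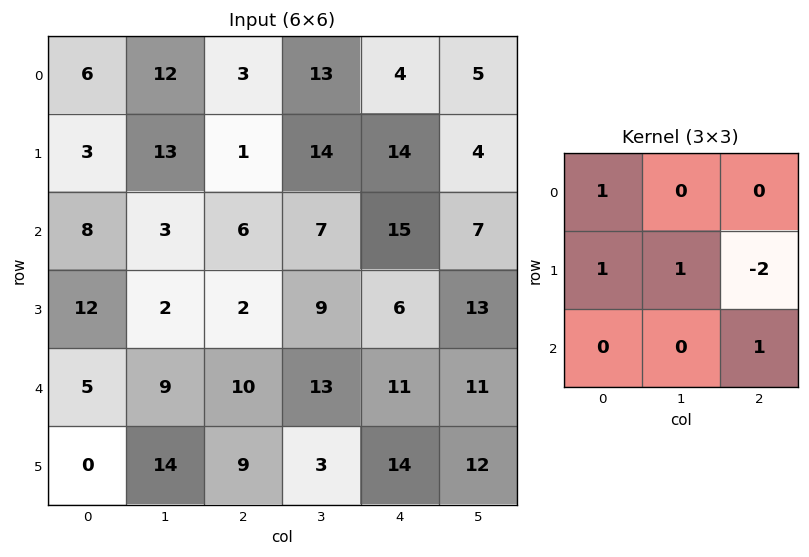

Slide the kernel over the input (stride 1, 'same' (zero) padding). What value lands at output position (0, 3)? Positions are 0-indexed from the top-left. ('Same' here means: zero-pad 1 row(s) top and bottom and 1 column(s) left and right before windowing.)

22

The receptive field on the zero-padded input at this output position is [0 0 0 / 3 13 4 / 1 14 14]. Elementwise product with the kernel and sum: 0·1 + 3·1 + 13·1 + 4·-2 + 14·1.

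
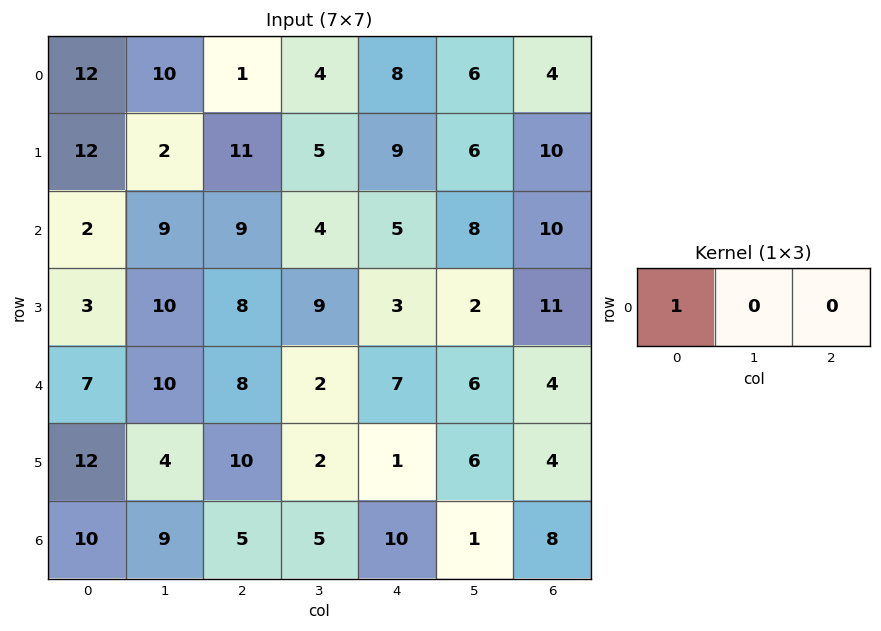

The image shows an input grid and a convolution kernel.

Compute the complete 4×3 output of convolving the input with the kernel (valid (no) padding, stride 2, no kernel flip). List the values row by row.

Output[0,0]: The receptive field on the input at this output position is [12 10 1]. Elementwise product with the kernel and sum: 12·1.
Output[0,1]: The receptive field on the input at this output position is [1 4 8]. Elementwise product with the kernel and sum: 1·1.

12 1 8
2 9 5
7 8 7
10 5 10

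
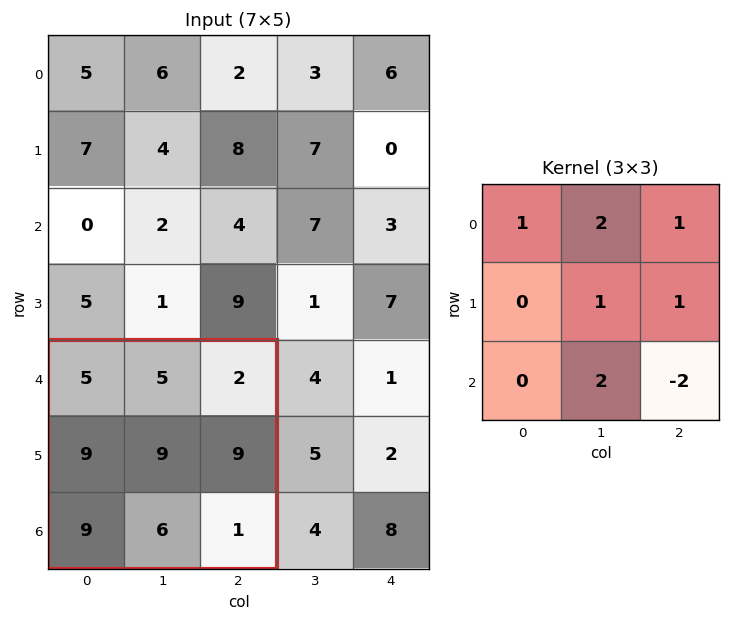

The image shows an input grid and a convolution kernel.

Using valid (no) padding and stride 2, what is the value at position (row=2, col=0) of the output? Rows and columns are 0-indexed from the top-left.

The receptive field on the input at this output position is [5 5 2 / 9 9 9 / 9 6 1]. Elementwise product with the kernel and sum: 5·1 + 5·2 + 2·1 + 9·1 + 9·1 + 6·2 + 1·-2.

45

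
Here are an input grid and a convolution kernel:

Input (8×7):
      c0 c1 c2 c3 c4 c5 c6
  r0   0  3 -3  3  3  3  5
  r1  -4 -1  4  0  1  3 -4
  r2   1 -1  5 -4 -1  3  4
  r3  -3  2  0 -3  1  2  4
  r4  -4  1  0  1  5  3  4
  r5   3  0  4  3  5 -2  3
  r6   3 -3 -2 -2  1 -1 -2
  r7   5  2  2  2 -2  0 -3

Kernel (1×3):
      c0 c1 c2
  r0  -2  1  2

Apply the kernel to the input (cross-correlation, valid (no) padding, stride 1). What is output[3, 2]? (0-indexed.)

-1

The receptive field on the input at this output position is [0 -3 1]. Elementwise product with the kernel and sum: 0·-2 + -3·1 + 1·2.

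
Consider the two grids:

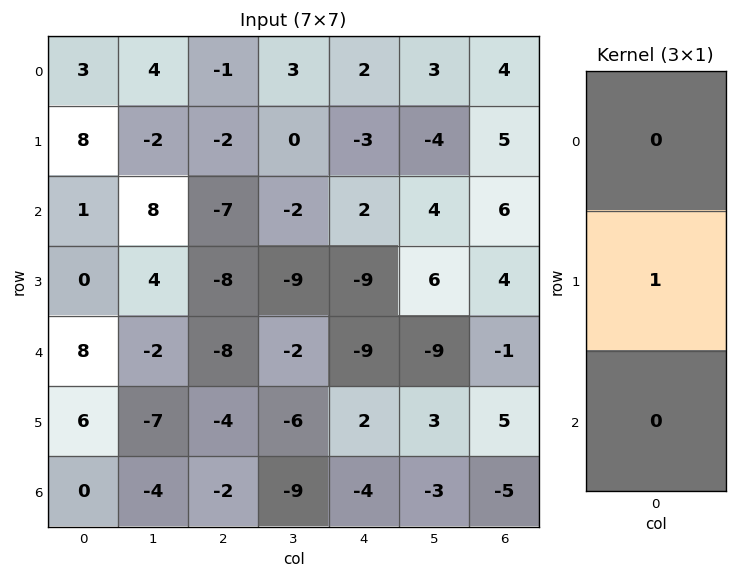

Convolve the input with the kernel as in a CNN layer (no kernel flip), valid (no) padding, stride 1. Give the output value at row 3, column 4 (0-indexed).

-9

The receptive field on the input at this output position is [-9 / -9 / 2]. Elementwise product with the kernel and sum: -9·1.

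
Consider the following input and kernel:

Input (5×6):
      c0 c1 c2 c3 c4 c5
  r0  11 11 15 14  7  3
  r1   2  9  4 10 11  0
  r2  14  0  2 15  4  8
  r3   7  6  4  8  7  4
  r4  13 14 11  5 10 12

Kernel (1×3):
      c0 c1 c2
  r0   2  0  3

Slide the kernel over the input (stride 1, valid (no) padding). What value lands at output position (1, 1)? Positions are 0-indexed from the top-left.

The receptive field on the input at this output position is [9 4 10]. Elementwise product with the kernel and sum: 9·2 + 10·3.

48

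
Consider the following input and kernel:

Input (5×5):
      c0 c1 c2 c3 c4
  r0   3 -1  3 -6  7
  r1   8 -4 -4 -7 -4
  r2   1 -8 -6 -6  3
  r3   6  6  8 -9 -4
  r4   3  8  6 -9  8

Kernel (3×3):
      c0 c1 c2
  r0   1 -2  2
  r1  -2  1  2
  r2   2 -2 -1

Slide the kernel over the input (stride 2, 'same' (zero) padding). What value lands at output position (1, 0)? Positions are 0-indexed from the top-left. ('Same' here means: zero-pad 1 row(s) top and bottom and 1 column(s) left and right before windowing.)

The receptive field on the zero-padded input at this output position is [0 8 -4 / 0 1 -8 / 0 6 6]. Elementwise product with the kernel and sum: 0·1 + 8·-2 + -4·2 + 0·-2 + 1·1 + -8·2 + 0·2 + 6·-2 + 6·-1.

-57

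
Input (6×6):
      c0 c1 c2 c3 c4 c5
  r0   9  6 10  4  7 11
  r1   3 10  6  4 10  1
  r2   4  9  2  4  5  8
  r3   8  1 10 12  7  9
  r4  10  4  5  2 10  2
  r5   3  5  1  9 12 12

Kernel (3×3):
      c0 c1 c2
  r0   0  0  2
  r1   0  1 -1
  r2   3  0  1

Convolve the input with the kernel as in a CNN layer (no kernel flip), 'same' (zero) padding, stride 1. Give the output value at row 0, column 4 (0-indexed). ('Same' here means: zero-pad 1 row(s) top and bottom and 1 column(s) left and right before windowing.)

The receptive field on the zero-padded input at this output position is [0 0 0 / 4 7 11 / 4 10 1]. Elementwise product with the kernel and sum: 0·2 + 7·1 + 11·-1 + 4·3 + 1·1.

9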